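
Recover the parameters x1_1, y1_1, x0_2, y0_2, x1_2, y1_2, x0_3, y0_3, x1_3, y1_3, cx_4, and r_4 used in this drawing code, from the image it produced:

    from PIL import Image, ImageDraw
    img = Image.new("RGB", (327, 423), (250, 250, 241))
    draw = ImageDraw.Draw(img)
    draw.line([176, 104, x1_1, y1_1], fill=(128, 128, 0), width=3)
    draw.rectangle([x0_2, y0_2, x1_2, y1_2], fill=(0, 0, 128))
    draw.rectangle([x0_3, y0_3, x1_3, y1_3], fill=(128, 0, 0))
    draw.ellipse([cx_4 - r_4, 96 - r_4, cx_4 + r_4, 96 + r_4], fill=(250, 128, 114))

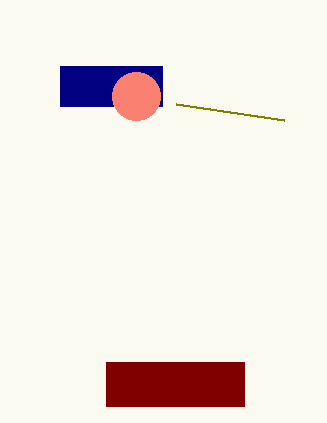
x1_1 = 284
y1_1 = 120
x0_2 = 60
y0_2 = 66
x1_2 = 162
y1_2 = 106
x0_3 = 106
y0_3 = 362
x1_3 = 244
y1_3 = 406
cx_4 = 136
r_4 = 24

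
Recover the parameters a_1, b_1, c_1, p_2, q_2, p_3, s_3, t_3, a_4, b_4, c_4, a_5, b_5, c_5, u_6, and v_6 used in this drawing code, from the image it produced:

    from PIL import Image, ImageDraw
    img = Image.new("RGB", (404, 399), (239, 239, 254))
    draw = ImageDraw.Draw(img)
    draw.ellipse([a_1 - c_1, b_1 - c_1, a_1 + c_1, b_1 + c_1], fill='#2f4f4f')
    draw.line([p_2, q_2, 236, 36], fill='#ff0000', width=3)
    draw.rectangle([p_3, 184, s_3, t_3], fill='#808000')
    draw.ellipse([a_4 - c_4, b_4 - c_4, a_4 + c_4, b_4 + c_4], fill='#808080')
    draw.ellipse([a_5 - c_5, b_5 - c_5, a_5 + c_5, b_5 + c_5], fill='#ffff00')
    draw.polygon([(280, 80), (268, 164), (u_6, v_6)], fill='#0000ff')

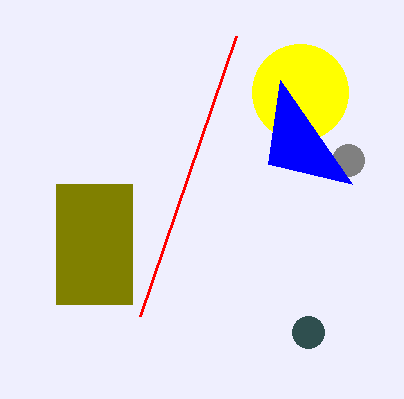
a_1 = 308
b_1 = 332
c_1 = 16
p_2 = 140
q_2 = 316
p_3 = 56
s_3 = 132
t_3 = 304
a_4 = 348
b_4 = 160
c_4 = 16
a_5 = 300
b_5 = 92
c_5 = 48
u_6 = 352
v_6 = 184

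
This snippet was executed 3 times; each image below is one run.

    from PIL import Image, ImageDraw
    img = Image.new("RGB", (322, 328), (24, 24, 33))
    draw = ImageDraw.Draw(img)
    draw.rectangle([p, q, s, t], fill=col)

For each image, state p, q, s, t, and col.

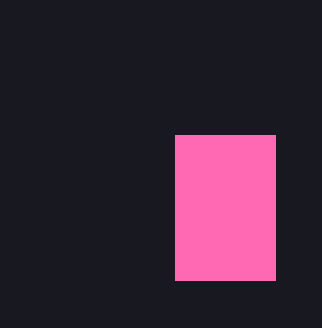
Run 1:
p = 175
q = 135
s = 275
t = 280
col = 'hotpink'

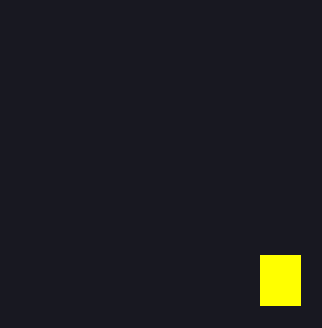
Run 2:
p = 260
q = 255
s = 300
t = 305
col = 'yellow'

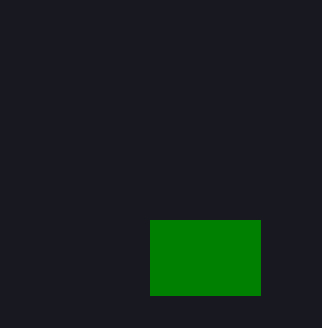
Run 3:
p = 150
q = 220
s = 260
t = 295
col = 'green'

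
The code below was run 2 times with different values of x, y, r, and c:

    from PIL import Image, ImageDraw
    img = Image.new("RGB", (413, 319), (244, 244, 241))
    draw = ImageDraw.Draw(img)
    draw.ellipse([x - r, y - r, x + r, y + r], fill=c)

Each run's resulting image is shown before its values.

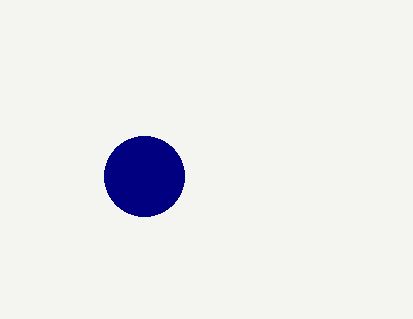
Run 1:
x = 144; y = 176; r = 40; c = 'navy'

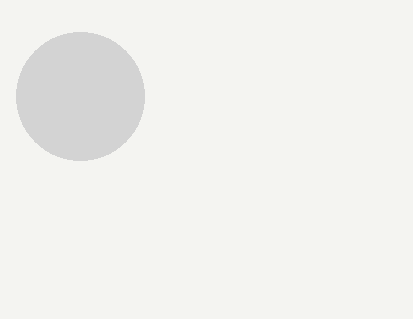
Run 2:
x = 80; y = 96; r = 64; c = 'lightgray'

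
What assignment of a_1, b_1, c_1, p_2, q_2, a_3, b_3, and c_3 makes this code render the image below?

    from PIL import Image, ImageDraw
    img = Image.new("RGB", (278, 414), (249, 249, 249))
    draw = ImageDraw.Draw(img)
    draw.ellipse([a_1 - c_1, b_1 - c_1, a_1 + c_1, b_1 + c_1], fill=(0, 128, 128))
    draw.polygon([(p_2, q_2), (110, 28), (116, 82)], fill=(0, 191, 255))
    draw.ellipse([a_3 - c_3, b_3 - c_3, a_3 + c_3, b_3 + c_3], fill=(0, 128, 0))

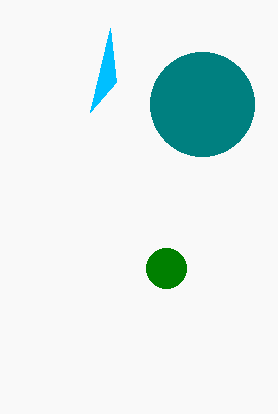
a_1 = 202, b_1 = 104, c_1 = 52, p_2 = 90, q_2 = 112, a_3 = 166, b_3 = 268, c_3 = 20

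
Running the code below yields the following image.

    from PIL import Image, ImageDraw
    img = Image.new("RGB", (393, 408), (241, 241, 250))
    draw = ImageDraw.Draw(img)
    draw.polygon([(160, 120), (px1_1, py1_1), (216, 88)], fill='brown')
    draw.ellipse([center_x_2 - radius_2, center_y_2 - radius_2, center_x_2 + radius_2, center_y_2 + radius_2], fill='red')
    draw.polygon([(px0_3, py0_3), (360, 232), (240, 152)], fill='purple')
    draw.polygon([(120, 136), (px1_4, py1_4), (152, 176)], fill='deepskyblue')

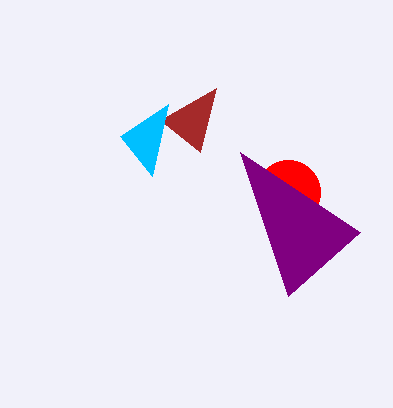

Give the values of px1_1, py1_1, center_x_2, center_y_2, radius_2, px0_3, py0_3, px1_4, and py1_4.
px1_1 = 200; py1_1 = 152; center_x_2 = 288; center_y_2 = 192; radius_2 = 32; px0_3 = 288; py0_3 = 296; px1_4 = 168; py1_4 = 104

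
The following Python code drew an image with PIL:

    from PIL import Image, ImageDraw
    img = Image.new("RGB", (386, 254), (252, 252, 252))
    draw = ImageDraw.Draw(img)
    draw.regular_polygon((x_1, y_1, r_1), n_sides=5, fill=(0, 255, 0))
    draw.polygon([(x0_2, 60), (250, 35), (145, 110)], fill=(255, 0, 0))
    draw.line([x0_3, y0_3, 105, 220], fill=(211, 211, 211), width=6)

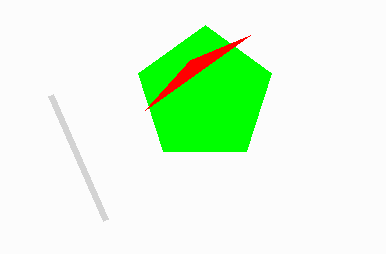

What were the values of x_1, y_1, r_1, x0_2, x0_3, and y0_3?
x_1 = 205
y_1 = 95
r_1 = 70
x0_2 = 190
x0_3 = 50
y0_3 = 95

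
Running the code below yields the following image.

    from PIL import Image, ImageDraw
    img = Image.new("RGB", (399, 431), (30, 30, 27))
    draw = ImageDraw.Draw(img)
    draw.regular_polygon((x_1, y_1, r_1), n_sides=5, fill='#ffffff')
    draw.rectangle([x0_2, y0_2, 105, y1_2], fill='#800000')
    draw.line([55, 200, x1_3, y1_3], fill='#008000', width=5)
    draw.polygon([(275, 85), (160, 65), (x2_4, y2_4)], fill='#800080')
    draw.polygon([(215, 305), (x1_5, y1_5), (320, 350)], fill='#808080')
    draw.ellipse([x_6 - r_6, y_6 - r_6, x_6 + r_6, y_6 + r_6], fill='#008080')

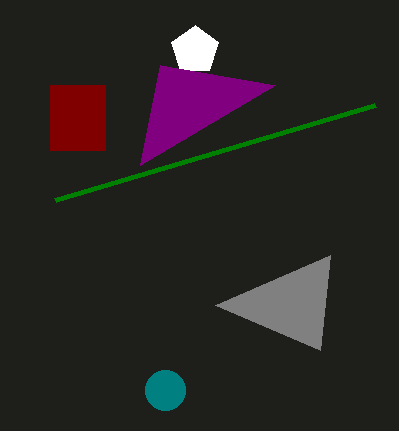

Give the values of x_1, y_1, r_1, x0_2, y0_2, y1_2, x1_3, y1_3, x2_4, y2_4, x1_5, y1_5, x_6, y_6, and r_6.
x_1 = 195; y_1 = 50; r_1 = 25; x0_2 = 50; y0_2 = 85; y1_2 = 150; x1_3 = 375; y1_3 = 105; x2_4 = 140; y2_4 = 165; x1_5 = 330; y1_5 = 255; x_6 = 165; y_6 = 390; r_6 = 20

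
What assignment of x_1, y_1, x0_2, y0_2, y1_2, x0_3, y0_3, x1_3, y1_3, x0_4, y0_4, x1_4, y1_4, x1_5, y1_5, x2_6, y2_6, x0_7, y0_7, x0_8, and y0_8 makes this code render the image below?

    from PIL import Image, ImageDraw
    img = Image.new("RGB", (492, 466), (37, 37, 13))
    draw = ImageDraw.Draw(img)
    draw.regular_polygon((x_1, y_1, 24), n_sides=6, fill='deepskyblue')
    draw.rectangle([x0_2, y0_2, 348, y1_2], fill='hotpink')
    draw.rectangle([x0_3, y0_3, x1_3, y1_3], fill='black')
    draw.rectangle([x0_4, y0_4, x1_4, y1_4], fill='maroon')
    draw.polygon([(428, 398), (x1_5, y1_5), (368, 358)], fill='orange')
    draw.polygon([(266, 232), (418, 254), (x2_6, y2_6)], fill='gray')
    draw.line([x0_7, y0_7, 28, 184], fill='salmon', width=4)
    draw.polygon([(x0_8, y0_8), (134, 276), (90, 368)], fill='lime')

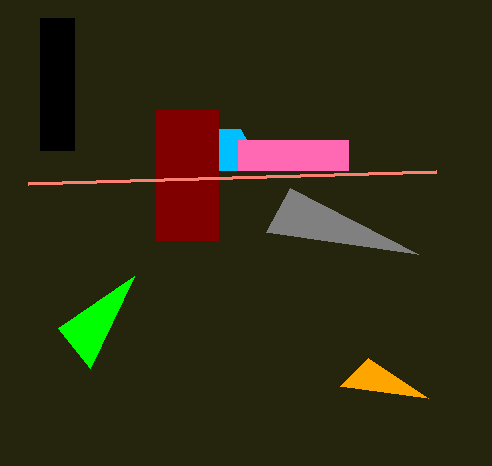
x_1 = 228, y_1 = 150, x0_2 = 238, y0_2 = 140, y1_2 = 170, x0_3 = 40, y0_3 = 18, x1_3 = 74, y1_3 = 150, x0_4 = 156, y0_4 = 110, x1_4 = 218, y1_4 = 240, x1_5 = 340, y1_5 = 386, x2_6 = 290, y2_6 = 188, x0_7 = 436, y0_7 = 172, x0_8 = 58, y0_8 = 328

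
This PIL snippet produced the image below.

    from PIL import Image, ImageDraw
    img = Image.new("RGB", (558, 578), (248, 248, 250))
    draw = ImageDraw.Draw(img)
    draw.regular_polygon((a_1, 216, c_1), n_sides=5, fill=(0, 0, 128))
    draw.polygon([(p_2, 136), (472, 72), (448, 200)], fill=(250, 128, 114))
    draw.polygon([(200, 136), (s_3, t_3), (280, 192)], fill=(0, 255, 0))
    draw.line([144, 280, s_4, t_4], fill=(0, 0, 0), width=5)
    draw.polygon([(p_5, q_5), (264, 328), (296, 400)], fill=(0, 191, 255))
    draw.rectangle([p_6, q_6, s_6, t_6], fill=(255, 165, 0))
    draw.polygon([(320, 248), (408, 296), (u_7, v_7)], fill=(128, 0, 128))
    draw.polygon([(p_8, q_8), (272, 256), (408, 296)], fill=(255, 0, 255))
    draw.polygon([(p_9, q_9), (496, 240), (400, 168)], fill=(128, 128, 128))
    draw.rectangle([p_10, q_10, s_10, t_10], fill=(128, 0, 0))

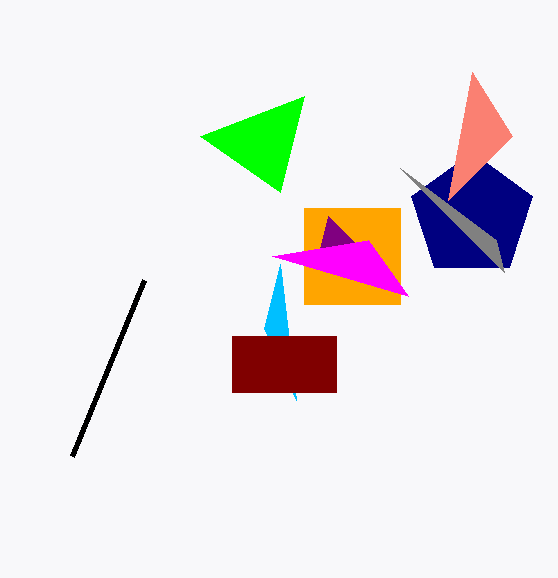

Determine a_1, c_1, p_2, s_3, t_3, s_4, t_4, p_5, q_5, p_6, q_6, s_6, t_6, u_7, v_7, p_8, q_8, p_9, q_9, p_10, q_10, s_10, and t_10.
a_1 = 472; c_1 = 64; p_2 = 512; s_3 = 304; t_3 = 96; s_4 = 72; t_4 = 456; p_5 = 280; q_5 = 264; p_6 = 304; q_6 = 208; s_6 = 400; t_6 = 304; u_7 = 328; v_7 = 216; p_8 = 368; q_8 = 240; p_9 = 504; q_9 = 272; p_10 = 232; q_10 = 336; s_10 = 336; t_10 = 392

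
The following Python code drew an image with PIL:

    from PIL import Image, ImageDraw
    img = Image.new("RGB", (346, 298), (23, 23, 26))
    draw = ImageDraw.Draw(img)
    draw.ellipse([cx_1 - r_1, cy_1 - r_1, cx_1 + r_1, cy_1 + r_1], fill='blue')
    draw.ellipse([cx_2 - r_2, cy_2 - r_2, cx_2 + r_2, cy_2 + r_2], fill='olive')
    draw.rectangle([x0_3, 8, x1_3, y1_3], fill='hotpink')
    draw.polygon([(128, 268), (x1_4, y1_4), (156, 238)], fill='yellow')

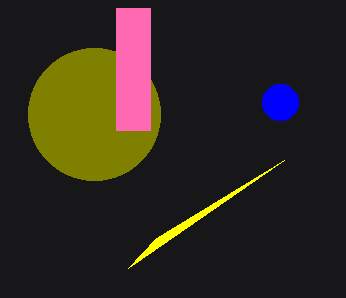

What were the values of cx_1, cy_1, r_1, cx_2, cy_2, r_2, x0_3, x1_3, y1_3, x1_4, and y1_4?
cx_1 = 280; cy_1 = 102; r_1 = 18; cx_2 = 94; cy_2 = 114; r_2 = 66; x0_3 = 116; x1_3 = 150; y1_3 = 130; x1_4 = 284; y1_4 = 160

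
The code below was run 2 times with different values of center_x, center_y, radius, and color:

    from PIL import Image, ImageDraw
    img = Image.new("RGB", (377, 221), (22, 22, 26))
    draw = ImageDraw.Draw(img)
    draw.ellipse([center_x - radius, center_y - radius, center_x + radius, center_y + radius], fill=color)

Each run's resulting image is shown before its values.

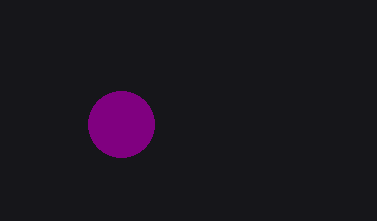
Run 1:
center_x = 121
center_y = 124
radius = 33
color = 'purple'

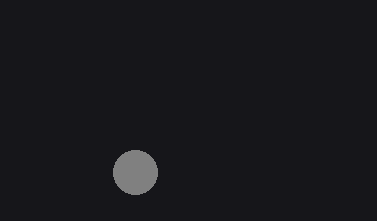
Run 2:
center_x = 135
center_y = 172
radius = 22
color = 'gray'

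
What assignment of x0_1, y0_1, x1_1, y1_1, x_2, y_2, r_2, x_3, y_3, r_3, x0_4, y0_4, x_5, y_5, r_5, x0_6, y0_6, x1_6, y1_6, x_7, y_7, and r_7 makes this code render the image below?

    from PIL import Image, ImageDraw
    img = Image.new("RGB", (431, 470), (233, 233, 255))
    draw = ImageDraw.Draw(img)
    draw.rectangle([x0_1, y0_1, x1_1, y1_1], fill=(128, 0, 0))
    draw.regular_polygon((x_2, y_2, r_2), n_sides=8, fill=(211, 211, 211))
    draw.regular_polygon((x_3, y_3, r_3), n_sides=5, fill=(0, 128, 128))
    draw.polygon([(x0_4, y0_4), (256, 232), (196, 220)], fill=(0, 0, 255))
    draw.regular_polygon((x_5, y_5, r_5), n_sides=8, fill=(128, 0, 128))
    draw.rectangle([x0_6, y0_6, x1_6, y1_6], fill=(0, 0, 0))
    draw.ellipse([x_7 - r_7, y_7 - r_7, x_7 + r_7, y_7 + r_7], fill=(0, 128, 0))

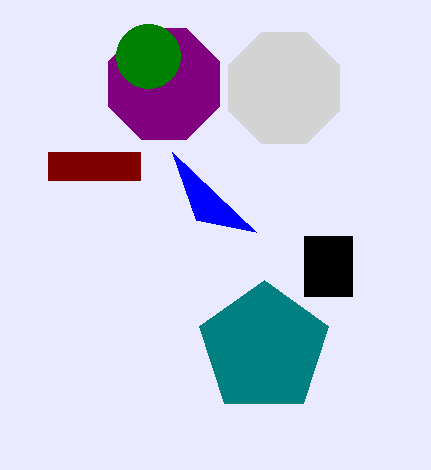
x0_1 = 48; y0_1 = 152; x1_1 = 140; y1_1 = 180; x_2 = 284; y_2 = 88; r_2 = 60; x_3 = 264; y_3 = 348; r_3 = 68; x0_4 = 172; y0_4 = 152; x_5 = 164; y_5 = 84; r_5 = 60; x0_6 = 304; y0_6 = 236; x1_6 = 352; y1_6 = 296; x_7 = 148; y_7 = 56; r_7 = 32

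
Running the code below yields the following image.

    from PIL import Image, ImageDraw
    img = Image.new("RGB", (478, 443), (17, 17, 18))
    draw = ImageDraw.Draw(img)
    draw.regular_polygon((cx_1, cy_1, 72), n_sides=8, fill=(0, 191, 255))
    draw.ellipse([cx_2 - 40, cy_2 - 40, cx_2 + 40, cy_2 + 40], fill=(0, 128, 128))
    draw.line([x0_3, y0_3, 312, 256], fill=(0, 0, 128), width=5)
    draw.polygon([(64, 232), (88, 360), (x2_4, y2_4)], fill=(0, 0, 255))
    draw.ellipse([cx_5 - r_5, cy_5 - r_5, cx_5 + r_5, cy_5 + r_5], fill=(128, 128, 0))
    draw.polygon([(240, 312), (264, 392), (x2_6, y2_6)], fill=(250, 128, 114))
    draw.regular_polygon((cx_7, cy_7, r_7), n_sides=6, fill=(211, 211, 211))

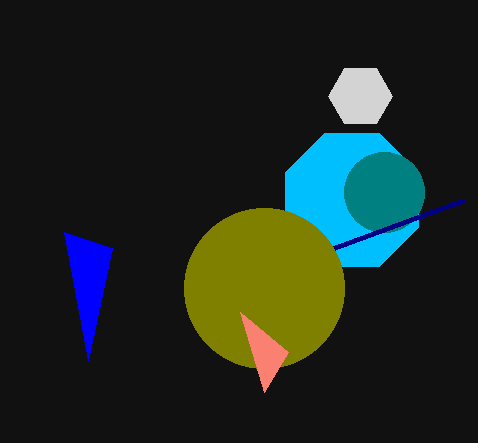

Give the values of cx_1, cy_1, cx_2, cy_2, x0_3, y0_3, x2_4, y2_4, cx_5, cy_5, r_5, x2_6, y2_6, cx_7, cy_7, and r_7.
cx_1 = 352, cy_1 = 200, cx_2 = 384, cy_2 = 192, x0_3 = 464, y0_3 = 200, x2_4 = 112, y2_4 = 248, cx_5 = 264, cy_5 = 288, r_5 = 80, x2_6 = 288, y2_6 = 352, cx_7 = 360, cy_7 = 96, r_7 = 32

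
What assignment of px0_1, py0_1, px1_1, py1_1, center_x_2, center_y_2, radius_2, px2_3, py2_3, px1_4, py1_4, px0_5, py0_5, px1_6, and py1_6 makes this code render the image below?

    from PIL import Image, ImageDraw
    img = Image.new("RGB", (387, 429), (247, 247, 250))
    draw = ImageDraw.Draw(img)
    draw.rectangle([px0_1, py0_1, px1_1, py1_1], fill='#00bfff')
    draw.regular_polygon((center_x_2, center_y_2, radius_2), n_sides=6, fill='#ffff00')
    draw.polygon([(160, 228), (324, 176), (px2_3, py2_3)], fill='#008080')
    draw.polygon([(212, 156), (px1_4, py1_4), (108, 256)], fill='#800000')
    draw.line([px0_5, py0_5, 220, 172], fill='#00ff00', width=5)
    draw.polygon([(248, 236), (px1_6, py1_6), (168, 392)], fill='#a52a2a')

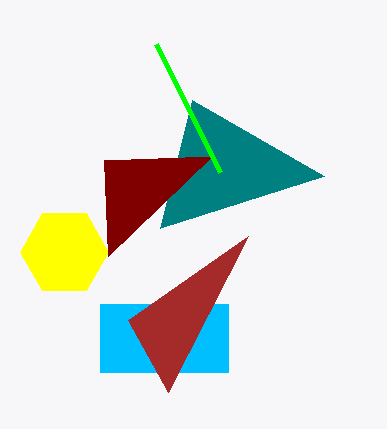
px0_1 = 100, py0_1 = 304, px1_1 = 228, py1_1 = 372, center_x_2 = 64, center_y_2 = 252, radius_2 = 44, px2_3 = 192, py2_3 = 100, px1_4 = 104, py1_4 = 160, px0_5 = 156, py0_5 = 44, px1_6 = 128, py1_6 = 320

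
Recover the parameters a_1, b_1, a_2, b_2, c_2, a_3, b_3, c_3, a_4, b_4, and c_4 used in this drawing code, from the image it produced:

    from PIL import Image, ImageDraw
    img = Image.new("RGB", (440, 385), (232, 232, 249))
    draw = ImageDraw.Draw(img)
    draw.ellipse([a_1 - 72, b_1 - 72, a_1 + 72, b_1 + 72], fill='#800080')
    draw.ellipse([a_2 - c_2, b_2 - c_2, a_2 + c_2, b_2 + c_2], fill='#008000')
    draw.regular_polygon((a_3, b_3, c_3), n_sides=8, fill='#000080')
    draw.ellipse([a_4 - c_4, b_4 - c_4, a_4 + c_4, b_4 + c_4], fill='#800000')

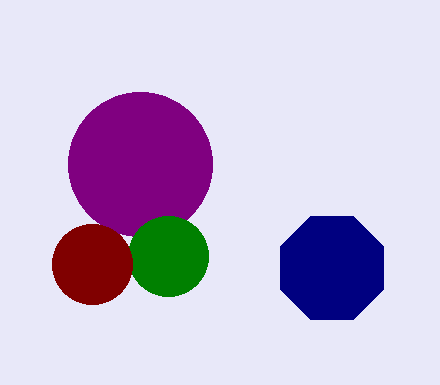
a_1 = 140; b_1 = 164; a_2 = 168; b_2 = 256; c_2 = 40; a_3 = 332; b_3 = 268; c_3 = 56; a_4 = 92; b_4 = 264; c_4 = 40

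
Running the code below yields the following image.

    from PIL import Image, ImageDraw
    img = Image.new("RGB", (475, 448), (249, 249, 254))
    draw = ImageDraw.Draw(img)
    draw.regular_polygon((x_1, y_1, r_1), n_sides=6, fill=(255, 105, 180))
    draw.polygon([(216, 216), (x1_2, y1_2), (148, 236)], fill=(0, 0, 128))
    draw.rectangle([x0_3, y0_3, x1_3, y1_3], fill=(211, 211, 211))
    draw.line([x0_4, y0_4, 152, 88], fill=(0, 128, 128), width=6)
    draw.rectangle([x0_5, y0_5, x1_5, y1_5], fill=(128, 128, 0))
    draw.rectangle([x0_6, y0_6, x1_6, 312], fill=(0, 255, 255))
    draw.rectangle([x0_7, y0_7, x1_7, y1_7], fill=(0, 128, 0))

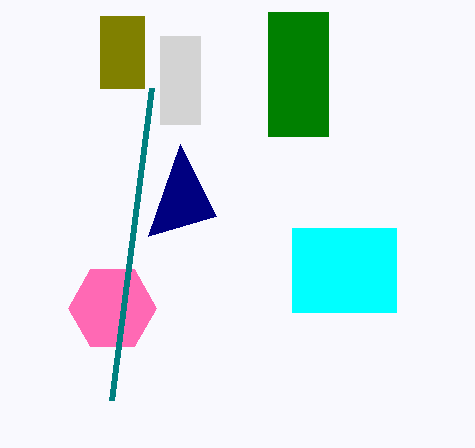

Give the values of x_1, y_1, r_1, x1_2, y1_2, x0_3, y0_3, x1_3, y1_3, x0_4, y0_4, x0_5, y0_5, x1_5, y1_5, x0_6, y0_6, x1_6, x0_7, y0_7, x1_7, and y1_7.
x_1 = 112; y_1 = 308; r_1 = 44; x1_2 = 180; y1_2 = 144; x0_3 = 160; y0_3 = 36; x1_3 = 200; y1_3 = 124; x0_4 = 112; y0_4 = 400; x0_5 = 100; y0_5 = 16; x1_5 = 144; y1_5 = 88; x0_6 = 292; y0_6 = 228; x1_6 = 396; x0_7 = 268; y0_7 = 12; x1_7 = 328; y1_7 = 136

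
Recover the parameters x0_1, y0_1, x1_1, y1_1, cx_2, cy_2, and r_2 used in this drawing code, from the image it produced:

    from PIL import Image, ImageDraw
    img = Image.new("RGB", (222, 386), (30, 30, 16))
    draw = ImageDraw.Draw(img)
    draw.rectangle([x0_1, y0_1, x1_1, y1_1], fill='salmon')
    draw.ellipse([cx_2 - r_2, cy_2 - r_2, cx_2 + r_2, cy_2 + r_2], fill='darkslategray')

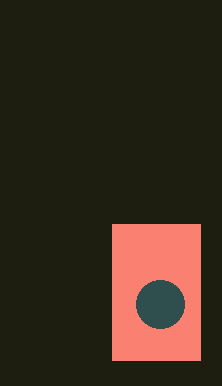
x0_1 = 112, y0_1 = 224, x1_1 = 200, y1_1 = 360, cx_2 = 160, cy_2 = 304, r_2 = 24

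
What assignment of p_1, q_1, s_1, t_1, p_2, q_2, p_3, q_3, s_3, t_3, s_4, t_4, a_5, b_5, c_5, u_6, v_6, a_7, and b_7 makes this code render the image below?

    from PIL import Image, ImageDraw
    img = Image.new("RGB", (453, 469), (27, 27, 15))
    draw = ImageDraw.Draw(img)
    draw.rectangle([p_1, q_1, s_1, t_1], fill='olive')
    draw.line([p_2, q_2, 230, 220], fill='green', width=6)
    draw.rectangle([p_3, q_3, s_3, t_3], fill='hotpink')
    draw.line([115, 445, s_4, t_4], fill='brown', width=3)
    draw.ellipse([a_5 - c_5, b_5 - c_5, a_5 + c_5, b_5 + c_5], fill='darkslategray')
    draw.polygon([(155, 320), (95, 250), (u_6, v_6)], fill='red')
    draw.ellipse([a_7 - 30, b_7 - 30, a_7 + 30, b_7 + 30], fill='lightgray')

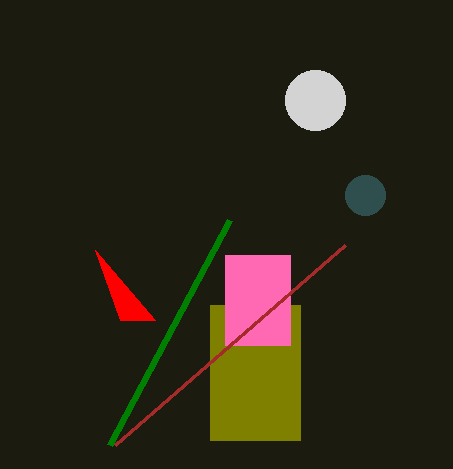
p_1 = 210
q_1 = 305
s_1 = 300
t_1 = 440
p_2 = 110
q_2 = 445
p_3 = 225
q_3 = 255
s_3 = 290
t_3 = 345
s_4 = 345
t_4 = 245
a_5 = 365
b_5 = 195
c_5 = 20
u_6 = 120
v_6 = 320
a_7 = 315
b_7 = 100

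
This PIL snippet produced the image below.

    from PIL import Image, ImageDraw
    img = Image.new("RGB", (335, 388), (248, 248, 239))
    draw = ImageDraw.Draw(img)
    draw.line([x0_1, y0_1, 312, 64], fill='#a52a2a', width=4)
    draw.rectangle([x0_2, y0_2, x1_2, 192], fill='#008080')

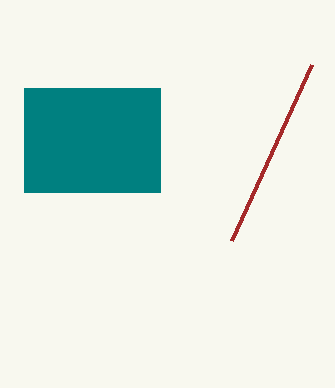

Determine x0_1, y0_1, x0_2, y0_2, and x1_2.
x0_1 = 232, y0_1 = 240, x0_2 = 24, y0_2 = 88, x1_2 = 160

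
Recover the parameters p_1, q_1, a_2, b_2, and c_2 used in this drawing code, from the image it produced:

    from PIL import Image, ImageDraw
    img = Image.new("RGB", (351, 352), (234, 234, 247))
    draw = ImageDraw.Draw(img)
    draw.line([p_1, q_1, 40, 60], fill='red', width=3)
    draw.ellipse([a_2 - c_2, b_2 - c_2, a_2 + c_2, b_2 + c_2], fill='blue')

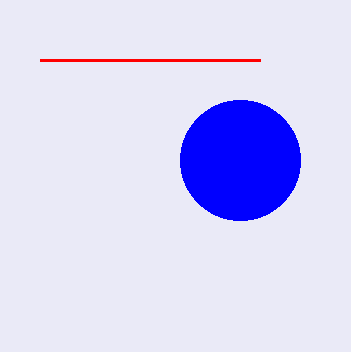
p_1 = 260, q_1 = 60, a_2 = 240, b_2 = 160, c_2 = 60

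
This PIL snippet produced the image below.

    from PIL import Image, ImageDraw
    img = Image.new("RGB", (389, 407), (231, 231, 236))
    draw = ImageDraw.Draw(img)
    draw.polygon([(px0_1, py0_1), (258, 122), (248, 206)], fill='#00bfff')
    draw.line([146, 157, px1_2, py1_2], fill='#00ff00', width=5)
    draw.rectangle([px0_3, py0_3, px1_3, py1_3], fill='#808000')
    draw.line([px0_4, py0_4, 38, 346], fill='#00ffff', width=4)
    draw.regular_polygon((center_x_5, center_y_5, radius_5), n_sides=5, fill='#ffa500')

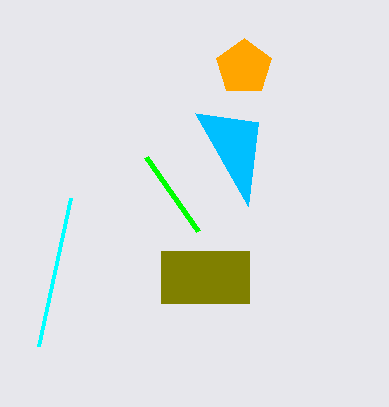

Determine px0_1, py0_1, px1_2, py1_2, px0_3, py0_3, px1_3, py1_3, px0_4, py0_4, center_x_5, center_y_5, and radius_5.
px0_1 = 195, py0_1 = 113, px1_2 = 198, py1_2 = 231, px0_3 = 161, py0_3 = 251, px1_3 = 249, py1_3 = 303, px0_4 = 70, py0_4 = 198, center_x_5 = 244, center_y_5 = 67, radius_5 = 29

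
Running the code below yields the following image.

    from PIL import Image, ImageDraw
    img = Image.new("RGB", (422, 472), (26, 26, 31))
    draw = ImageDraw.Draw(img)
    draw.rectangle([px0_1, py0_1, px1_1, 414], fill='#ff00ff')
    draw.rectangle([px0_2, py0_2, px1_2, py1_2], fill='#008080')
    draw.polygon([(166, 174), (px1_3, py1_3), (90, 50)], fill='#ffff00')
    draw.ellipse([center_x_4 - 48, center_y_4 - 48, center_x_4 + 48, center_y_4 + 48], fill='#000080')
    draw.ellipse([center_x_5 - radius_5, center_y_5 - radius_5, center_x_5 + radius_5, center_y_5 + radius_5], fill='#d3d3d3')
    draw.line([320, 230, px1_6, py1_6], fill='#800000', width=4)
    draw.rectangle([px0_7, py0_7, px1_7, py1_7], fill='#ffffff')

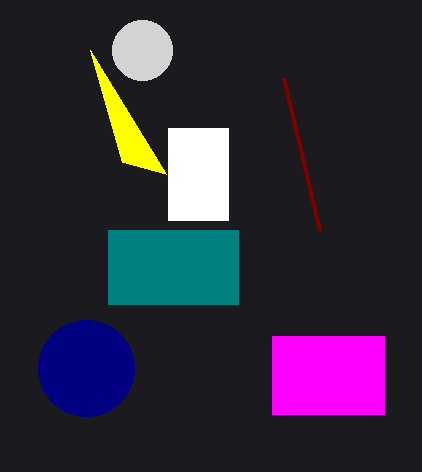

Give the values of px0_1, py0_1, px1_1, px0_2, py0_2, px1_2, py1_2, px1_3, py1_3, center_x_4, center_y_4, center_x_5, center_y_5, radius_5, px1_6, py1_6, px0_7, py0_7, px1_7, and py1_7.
px0_1 = 272, py0_1 = 336, px1_1 = 384, px0_2 = 108, py0_2 = 230, px1_2 = 238, py1_2 = 304, px1_3 = 122, py1_3 = 162, center_x_4 = 86, center_y_4 = 368, center_x_5 = 142, center_y_5 = 50, radius_5 = 30, px1_6 = 284, py1_6 = 78, px0_7 = 168, py0_7 = 128, px1_7 = 228, py1_7 = 220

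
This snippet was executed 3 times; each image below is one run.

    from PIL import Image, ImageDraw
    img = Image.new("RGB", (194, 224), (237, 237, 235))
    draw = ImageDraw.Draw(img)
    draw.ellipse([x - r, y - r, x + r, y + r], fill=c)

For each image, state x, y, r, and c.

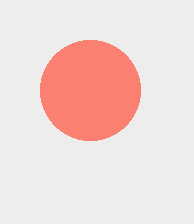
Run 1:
x = 90
y = 90
r = 50
c = 'salmon'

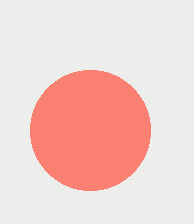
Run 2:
x = 90, y = 130, r = 60, c = 'salmon'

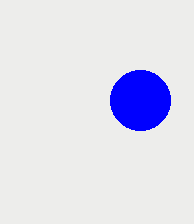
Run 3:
x = 140, y = 100, r = 30, c = 'blue'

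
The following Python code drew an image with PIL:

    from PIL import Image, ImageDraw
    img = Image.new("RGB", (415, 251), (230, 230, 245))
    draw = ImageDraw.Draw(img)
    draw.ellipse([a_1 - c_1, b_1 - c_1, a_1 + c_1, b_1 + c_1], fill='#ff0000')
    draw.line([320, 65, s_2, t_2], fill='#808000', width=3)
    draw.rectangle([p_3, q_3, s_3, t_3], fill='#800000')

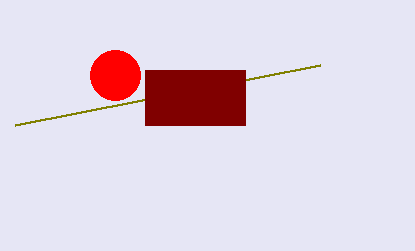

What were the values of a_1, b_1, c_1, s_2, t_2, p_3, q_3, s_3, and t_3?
a_1 = 115, b_1 = 75, c_1 = 25, s_2 = 15, t_2 = 125, p_3 = 145, q_3 = 70, s_3 = 245, t_3 = 125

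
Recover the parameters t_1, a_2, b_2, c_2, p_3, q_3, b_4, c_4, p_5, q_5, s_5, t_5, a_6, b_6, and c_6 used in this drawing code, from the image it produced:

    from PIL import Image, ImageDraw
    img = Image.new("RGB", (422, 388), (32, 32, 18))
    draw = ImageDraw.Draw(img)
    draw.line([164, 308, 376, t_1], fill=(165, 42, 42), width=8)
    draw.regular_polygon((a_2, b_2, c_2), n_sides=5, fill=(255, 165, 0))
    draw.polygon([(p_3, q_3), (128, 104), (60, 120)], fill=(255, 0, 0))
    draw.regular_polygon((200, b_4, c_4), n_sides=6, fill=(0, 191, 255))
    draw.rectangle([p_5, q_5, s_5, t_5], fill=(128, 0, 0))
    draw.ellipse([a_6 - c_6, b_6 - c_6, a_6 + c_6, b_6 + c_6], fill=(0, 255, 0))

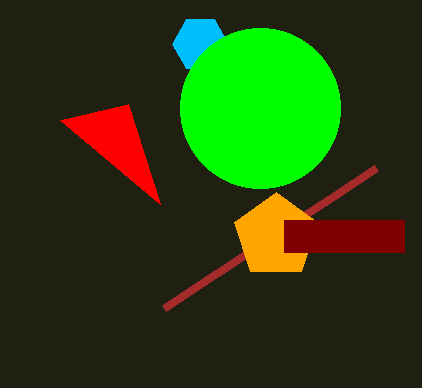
t_1 = 168, a_2 = 276, b_2 = 236, c_2 = 44, p_3 = 160, q_3 = 204, b_4 = 44, c_4 = 28, p_5 = 284, q_5 = 220, s_5 = 404, t_5 = 252, a_6 = 260, b_6 = 108, c_6 = 80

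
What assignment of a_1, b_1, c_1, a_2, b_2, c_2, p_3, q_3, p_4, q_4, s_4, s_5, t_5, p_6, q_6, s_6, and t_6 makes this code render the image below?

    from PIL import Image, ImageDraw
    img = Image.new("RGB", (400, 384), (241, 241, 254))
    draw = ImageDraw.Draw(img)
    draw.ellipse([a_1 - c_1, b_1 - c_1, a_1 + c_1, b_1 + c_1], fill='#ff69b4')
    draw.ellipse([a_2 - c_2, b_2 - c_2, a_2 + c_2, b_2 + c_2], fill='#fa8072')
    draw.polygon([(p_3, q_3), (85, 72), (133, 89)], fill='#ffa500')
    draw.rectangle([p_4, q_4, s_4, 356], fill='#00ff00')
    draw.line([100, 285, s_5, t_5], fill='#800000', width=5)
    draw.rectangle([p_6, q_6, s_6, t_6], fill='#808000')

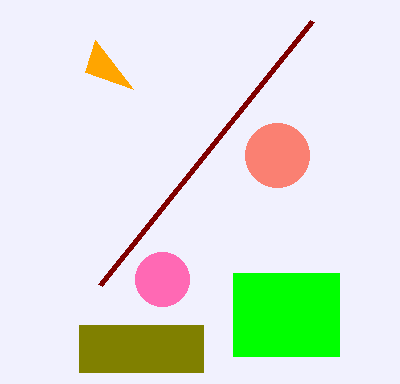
a_1 = 162; b_1 = 279; c_1 = 27; a_2 = 277; b_2 = 155; c_2 = 32; p_3 = 95; q_3 = 40; p_4 = 233; q_4 = 273; s_4 = 339; s_5 = 312; t_5 = 21; p_6 = 79; q_6 = 325; s_6 = 203; t_6 = 372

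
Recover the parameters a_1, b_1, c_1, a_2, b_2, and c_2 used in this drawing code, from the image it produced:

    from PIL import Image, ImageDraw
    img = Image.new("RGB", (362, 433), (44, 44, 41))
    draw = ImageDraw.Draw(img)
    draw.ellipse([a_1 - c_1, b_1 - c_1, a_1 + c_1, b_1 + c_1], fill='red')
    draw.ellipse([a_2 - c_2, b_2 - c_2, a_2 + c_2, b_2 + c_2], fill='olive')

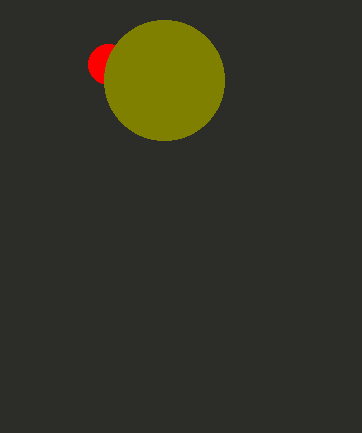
a_1 = 108; b_1 = 64; c_1 = 20; a_2 = 164; b_2 = 80; c_2 = 60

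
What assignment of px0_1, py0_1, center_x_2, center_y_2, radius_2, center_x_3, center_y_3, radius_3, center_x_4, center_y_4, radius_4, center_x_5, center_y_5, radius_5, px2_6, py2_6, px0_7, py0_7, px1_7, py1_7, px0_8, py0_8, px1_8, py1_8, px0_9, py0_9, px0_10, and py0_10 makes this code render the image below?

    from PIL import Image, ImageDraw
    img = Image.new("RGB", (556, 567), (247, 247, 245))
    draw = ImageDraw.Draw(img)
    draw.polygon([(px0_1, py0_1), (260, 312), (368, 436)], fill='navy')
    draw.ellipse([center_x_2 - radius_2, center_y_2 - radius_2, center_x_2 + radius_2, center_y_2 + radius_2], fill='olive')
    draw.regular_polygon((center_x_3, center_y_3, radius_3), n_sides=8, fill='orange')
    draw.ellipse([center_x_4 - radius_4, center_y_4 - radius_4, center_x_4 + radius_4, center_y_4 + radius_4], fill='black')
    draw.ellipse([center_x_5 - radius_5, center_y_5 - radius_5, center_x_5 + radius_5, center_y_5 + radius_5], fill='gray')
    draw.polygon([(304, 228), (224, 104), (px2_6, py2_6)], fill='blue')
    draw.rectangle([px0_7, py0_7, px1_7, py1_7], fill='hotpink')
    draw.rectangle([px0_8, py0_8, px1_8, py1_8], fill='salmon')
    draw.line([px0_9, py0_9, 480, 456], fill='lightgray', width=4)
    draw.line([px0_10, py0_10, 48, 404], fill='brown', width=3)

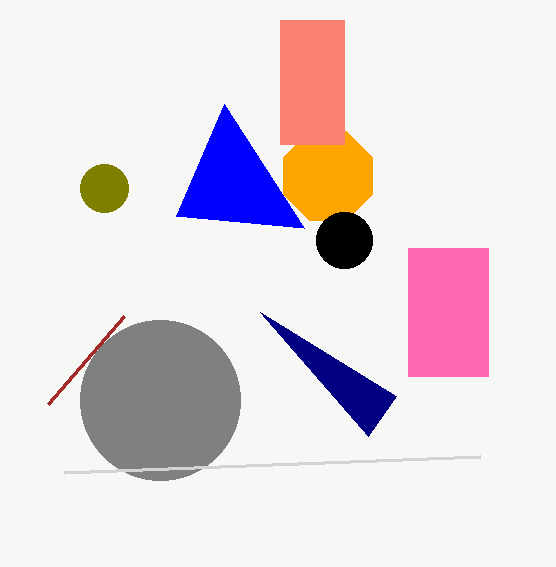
px0_1 = 396
py0_1 = 396
center_x_2 = 104
center_y_2 = 188
radius_2 = 24
center_x_3 = 328
center_y_3 = 176
radius_3 = 48
center_x_4 = 344
center_y_4 = 240
radius_4 = 28
center_x_5 = 160
center_y_5 = 400
radius_5 = 80
px2_6 = 176
py2_6 = 216
px0_7 = 408
py0_7 = 248
px1_7 = 488
py1_7 = 376
px0_8 = 280
py0_8 = 20
px1_8 = 344
py1_8 = 144
px0_9 = 64
py0_9 = 472
px0_10 = 124
py0_10 = 316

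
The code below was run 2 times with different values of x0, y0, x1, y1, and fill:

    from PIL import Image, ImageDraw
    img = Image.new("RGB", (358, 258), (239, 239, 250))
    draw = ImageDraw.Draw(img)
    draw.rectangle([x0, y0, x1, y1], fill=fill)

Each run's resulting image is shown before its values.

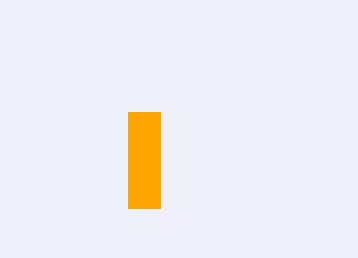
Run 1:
x0 = 128
y0 = 112
x1 = 160
y1 = 208
fill = 'orange'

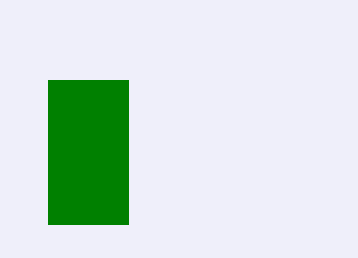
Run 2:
x0 = 48, y0 = 80, x1 = 128, y1 = 224, fill = 'green'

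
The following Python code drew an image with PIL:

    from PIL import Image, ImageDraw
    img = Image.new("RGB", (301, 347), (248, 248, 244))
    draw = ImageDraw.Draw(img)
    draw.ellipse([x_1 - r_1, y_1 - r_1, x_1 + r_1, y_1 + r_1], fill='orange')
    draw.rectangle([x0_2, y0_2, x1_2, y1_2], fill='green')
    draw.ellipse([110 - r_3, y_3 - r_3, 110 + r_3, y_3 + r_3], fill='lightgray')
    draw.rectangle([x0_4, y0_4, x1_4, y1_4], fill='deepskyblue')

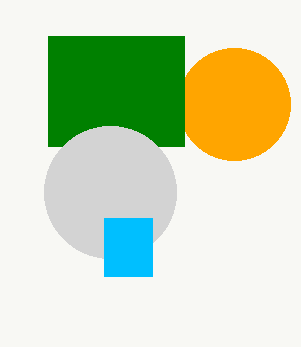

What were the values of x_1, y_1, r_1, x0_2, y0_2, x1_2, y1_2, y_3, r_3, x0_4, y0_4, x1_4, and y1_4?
x_1 = 234; y_1 = 104; r_1 = 56; x0_2 = 48; y0_2 = 36; x1_2 = 184; y1_2 = 146; y_3 = 192; r_3 = 66; x0_4 = 104; y0_4 = 218; x1_4 = 152; y1_4 = 276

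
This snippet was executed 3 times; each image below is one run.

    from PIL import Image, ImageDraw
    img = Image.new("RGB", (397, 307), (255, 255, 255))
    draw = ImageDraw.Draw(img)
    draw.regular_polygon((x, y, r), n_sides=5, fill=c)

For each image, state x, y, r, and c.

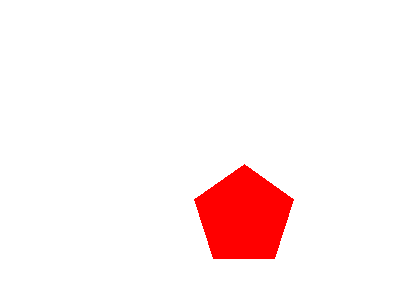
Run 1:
x = 244
y = 216
r = 52
c = 'red'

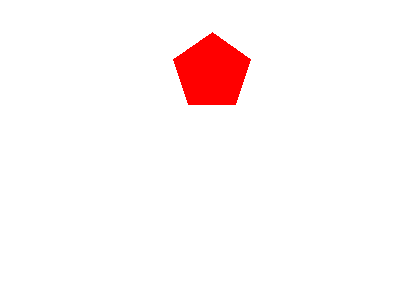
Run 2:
x = 212; y = 72; r = 40; c = 'red'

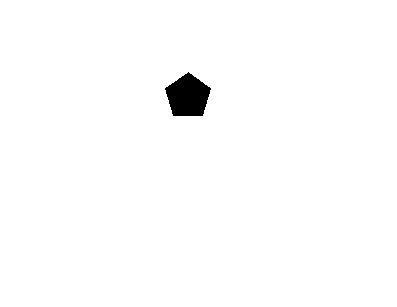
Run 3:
x = 188
y = 96
r = 24
c = 'black'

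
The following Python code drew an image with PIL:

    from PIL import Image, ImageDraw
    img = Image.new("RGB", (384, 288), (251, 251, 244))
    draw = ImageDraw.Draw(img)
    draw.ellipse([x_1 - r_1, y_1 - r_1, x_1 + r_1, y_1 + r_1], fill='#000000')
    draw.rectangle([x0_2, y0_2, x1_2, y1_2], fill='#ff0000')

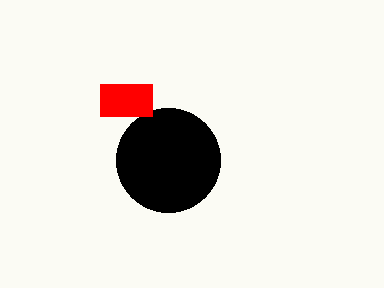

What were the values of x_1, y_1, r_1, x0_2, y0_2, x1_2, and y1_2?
x_1 = 168, y_1 = 160, r_1 = 52, x0_2 = 100, y0_2 = 84, x1_2 = 152, y1_2 = 116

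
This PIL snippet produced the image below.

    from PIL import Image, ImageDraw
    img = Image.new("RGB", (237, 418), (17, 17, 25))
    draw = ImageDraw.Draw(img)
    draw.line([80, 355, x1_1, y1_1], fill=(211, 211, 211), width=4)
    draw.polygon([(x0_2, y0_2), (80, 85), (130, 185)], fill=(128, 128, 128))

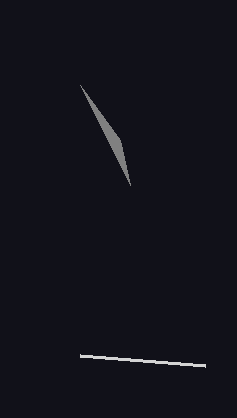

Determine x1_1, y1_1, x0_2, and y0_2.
x1_1 = 205
y1_1 = 365
x0_2 = 120
y0_2 = 140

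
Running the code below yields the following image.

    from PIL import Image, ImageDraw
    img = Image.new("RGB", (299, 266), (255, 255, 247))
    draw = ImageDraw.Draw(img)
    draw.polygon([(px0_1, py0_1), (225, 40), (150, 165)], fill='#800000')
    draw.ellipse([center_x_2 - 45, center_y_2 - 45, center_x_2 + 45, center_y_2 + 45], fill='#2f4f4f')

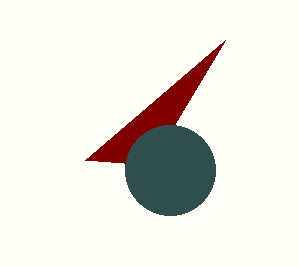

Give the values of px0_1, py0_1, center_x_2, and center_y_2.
px0_1 = 85; py0_1 = 160; center_x_2 = 170; center_y_2 = 170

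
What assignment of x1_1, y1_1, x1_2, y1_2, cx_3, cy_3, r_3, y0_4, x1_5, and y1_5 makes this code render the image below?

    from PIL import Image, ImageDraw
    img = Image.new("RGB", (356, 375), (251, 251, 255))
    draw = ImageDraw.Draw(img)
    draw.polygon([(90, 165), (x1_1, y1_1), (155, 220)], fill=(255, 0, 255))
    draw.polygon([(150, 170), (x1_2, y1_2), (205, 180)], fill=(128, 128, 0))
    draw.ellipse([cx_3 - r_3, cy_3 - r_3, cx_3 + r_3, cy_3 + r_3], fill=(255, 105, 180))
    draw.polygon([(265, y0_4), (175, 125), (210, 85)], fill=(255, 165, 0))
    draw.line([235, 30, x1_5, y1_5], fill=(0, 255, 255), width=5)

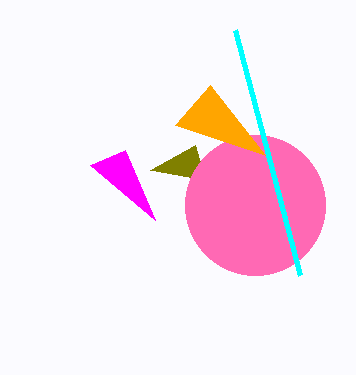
x1_1 = 125, y1_1 = 150, x1_2 = 195, y1_2 = 145, cx_3 = 255, cy_3 = 205, r_3 = 70, y0_4 = 155, x1_5 = 300, y1_5 = 275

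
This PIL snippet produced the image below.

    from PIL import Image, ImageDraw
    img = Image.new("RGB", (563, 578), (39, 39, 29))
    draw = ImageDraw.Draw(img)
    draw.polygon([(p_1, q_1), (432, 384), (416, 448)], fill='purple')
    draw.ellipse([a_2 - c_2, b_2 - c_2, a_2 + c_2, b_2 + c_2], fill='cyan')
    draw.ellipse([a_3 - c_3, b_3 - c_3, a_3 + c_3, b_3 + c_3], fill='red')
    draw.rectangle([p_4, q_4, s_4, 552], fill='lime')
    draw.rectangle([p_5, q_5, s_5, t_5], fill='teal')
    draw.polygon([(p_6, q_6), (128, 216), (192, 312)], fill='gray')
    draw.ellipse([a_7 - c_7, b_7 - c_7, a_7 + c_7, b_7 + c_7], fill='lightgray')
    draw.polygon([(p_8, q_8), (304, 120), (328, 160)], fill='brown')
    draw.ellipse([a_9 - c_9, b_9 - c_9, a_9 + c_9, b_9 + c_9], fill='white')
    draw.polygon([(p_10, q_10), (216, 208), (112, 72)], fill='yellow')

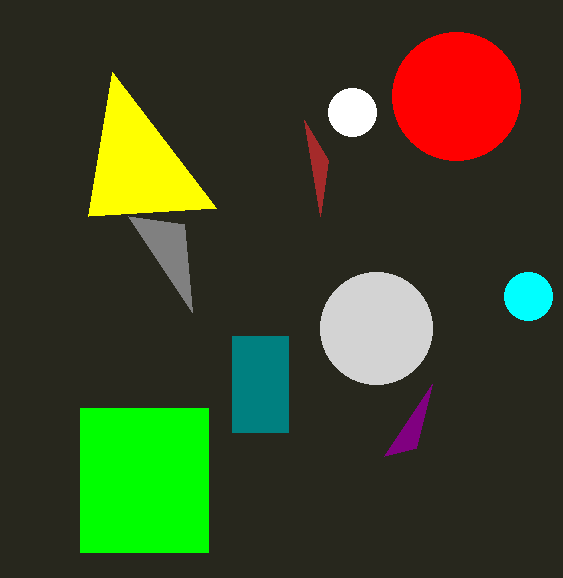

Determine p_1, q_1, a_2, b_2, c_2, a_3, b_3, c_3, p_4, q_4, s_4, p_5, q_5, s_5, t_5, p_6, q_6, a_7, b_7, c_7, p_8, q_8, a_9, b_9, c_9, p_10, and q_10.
p_1 = 384, q_1 = 456, a_2 = 528, b_2 = 296, c_2 = 24, a_3 = 456, b_3 = 96, c_3 = 64, p_4 = 80, q_4 = 408, s_4 = 208, p_5 = 232, q_5 = 336, s_5 = 288, t_5 = 432, p_6 = 184, q_6 = 224, a_7 = 376, b_7 = 328, c_7 = 56, p_8 = 320, q_8 = 216, a_9 = 352, b_9 = 112, c_9 = 24, p_10 = 88, q_10 = 216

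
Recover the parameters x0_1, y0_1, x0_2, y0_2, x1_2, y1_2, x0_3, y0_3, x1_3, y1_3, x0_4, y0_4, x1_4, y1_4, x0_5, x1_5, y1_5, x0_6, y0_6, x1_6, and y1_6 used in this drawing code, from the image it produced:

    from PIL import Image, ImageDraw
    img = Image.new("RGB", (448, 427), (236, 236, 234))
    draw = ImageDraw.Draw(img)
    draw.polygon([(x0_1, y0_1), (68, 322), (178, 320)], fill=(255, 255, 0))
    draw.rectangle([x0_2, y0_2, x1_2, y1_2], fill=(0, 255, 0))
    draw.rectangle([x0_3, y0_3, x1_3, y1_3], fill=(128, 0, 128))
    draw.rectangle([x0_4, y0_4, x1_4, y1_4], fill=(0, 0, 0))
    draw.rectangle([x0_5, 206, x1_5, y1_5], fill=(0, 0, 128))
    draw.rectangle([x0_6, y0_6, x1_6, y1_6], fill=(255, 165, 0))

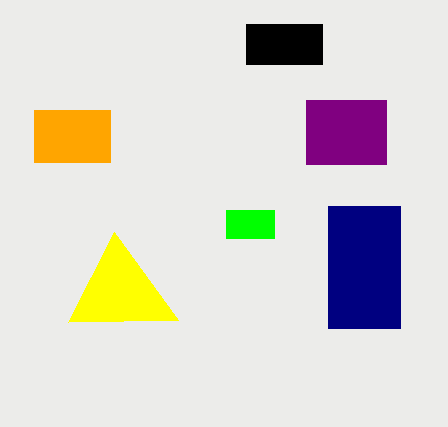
x0_1 = 114, y0_1 = 232, x0_2 = 226, y0_2 = 210, x1_2 = 274, y1_2 = 238, x0_3 = 306, y0_3 = 100, x1_3 = 386, y1_3 = 164, x0_4 = 246, y0_4 = 24, x1_4 = 322, y1_4 = 64, x0_5 = 328, x1_5 = 400, y1_5 = 328, x0_6 = 34, y0_6 = 110, x1_6 = 110, y1_6 = 162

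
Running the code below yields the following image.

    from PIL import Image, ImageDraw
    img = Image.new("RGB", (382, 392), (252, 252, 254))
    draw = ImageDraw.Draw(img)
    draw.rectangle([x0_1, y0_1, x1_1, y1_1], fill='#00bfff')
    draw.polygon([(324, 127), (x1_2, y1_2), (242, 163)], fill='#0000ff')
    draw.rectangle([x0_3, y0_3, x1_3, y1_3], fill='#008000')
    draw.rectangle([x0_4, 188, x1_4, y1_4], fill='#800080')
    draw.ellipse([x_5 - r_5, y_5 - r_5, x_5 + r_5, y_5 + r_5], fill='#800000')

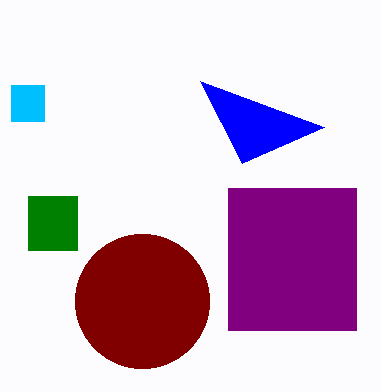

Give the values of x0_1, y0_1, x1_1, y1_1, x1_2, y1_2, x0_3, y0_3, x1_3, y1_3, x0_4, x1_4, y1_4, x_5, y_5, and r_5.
x0_1 = 11; y0_1 = 85; x1_1 = 44; y1_1 = 121; x1_2 = 200; y1_2 = 81; x0_3 = 28; y0_3 = 196; x1_3 = 77; y1_3 = 250; x0_4 = 228; x1_4 = 356; y1_4 = 330; x_5 = 142; y_5 = 301; r_5 = 67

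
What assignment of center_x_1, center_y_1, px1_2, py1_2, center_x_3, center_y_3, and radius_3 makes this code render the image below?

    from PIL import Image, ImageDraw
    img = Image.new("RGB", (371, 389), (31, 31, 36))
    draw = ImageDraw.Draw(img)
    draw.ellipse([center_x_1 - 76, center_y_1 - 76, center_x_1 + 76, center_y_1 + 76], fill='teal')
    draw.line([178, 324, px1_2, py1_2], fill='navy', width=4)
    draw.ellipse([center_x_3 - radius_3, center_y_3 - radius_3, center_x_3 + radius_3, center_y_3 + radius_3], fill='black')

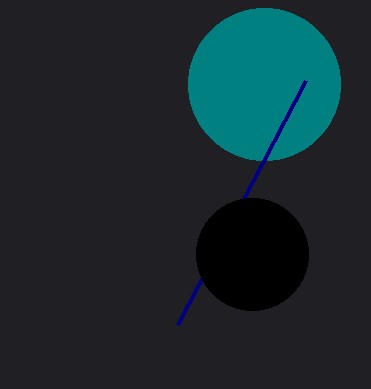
center_x_1 = 264, center_y_1 = 84, px1_2 = 306, py1_2 = 80, center_x_3 = 252, center_y_3 = 254, radius_3 = 56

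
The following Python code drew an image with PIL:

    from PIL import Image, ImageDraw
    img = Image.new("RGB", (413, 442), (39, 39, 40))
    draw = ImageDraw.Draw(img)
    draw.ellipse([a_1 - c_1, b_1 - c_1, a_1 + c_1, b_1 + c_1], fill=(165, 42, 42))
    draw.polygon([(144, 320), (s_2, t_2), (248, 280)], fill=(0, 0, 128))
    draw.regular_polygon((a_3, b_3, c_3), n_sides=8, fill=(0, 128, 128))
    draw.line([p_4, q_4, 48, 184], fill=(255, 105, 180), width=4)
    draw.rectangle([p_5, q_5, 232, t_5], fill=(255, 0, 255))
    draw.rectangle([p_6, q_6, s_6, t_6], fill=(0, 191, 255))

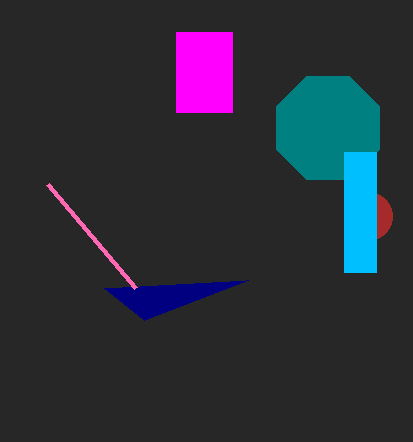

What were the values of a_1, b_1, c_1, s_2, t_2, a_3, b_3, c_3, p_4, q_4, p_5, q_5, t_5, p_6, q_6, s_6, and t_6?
a_1 = 368
b_1 = 216
c_1 = 24
s_2 = 104
t_2 = 288
a_3 = 328
b_3 = 128
c_3 = 56
p_4 = 136
q_4 = 288
p_5 = 176
q_5 = 32
t_5 = 112
p_6 = 344
q_6 = 152
s_6 = 376
t_6 = 272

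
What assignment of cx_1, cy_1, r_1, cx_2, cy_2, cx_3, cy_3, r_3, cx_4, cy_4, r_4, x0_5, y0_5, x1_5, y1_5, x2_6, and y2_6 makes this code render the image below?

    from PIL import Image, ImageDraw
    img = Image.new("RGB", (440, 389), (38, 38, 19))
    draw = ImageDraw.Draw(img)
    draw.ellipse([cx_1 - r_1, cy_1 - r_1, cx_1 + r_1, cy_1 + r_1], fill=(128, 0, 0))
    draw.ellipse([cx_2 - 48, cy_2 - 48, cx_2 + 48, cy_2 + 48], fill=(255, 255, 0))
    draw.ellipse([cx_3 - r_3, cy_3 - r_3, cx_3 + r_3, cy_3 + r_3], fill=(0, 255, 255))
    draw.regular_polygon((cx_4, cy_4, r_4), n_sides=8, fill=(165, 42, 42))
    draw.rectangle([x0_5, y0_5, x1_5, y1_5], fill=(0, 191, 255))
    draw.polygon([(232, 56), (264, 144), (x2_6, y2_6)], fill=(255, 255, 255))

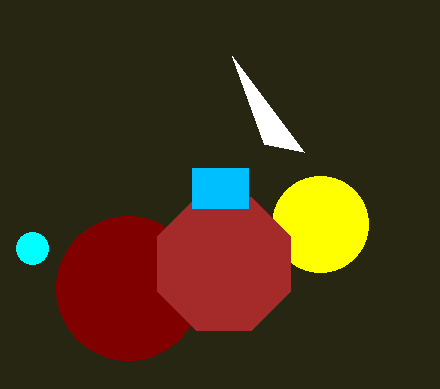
cx_1 = 128, cy_1 = 288, r_1 = 72, cx_2 = 320, cy_2 = 224, cx_3 = 32, cy_3 = 248, r_3 = 16, cx_4 = 224, cy_4 = 264, r_4 = 72, x0_5 = 192, y0_5 = 168, x1_5 = 248, y1_5 = 208, x2_6 = 304, y2_6 = 152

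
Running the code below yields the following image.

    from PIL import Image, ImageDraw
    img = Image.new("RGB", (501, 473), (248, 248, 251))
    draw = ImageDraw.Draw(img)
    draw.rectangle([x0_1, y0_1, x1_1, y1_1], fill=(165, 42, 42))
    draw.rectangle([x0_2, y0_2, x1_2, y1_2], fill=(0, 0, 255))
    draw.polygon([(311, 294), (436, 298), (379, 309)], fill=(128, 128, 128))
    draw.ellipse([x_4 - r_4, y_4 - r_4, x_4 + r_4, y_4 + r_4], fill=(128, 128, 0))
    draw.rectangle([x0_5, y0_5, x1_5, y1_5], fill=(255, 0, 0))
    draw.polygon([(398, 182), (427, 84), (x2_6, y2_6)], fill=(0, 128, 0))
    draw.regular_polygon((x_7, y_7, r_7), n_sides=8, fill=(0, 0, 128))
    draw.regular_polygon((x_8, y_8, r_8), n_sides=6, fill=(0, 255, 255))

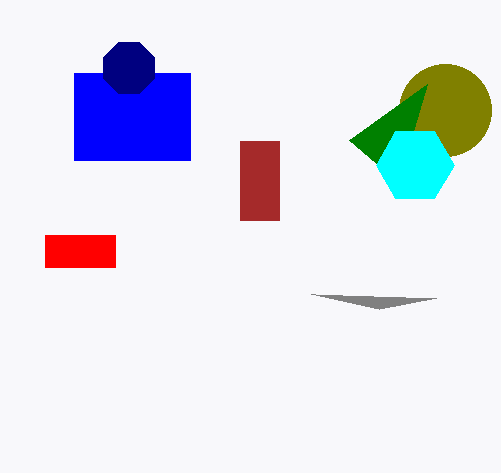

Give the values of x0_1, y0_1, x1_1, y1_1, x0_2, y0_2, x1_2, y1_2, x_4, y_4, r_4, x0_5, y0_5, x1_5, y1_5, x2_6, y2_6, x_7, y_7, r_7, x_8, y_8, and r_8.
x0_1 = 240; y0_1 = 141; x1_1 = 279; y1_1 = 220; x0_2 = 74; y0_2 = 73; x1_2 = 190; y1_2 = 160; x_4 = 445; y_4 = 110; r_4 = 46; x0_5 = 45; y0_5 = 235; x1_5 = 115; y1_5 = 267; x2_6 = 349; y2_6 = 140; x_7 = 129; y_7 = 68; r_7 = 28; x_8 = 415; y_8 = 165; r_8 = 39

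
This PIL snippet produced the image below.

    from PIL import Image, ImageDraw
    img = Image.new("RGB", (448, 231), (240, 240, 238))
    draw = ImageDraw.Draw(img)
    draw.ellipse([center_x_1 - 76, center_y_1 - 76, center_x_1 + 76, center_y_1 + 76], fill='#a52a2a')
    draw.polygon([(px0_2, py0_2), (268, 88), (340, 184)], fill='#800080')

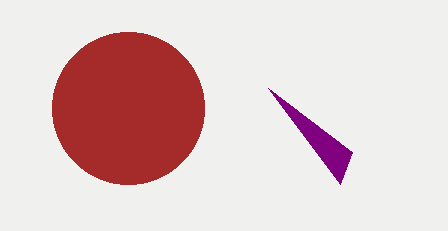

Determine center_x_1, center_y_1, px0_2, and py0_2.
center_x_1 = 128
center_y_1 = 108
px0_2 = 352
py0_2 = 152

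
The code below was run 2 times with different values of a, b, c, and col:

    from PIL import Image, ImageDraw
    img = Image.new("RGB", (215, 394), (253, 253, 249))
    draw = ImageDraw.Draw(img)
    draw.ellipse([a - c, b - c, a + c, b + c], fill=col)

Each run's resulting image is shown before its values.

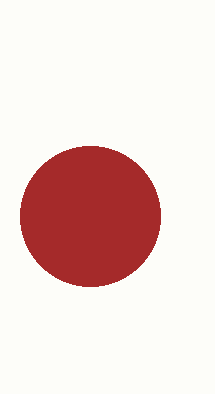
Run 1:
a = 90
b = 216
c = 70
col = 'brown'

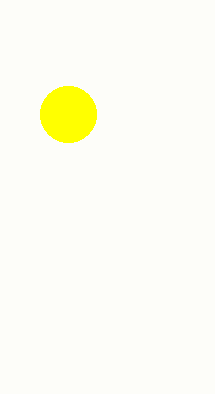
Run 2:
a = 68; b = 114; c = 28; col = 'yellow'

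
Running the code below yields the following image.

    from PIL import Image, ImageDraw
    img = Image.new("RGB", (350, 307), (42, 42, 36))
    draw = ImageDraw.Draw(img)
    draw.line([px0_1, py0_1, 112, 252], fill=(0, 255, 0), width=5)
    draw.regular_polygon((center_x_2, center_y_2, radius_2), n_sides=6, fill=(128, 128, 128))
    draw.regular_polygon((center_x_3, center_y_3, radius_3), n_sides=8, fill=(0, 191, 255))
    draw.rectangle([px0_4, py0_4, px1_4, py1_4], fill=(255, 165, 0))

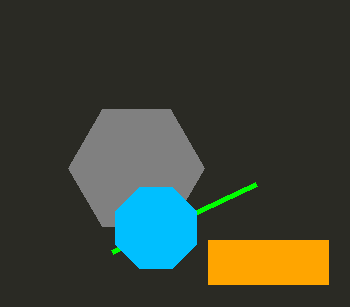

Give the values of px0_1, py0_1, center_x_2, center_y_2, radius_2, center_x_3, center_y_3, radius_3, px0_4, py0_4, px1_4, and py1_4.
px0_1 = 256, py0_1 = 184, center_x_2 = 136, center_y_2 = 168, radius_2 = 68, center_x_3 = 156, center_y_3 = 228, radius_3 = 44, px0_4 = 208, py0_4 = 240, px1_4 = 328, py1_4 = 284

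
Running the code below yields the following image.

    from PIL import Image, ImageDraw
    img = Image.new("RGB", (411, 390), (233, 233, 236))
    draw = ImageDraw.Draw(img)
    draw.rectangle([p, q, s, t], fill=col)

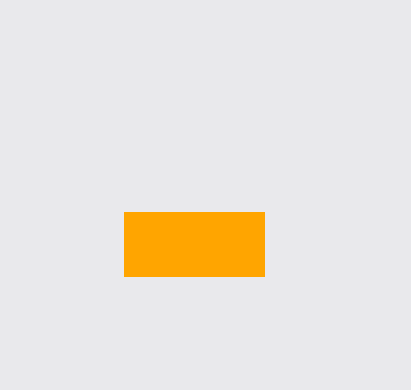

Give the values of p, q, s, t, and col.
p = 124; q = 212; s = 264; t = 276; col = 'orange'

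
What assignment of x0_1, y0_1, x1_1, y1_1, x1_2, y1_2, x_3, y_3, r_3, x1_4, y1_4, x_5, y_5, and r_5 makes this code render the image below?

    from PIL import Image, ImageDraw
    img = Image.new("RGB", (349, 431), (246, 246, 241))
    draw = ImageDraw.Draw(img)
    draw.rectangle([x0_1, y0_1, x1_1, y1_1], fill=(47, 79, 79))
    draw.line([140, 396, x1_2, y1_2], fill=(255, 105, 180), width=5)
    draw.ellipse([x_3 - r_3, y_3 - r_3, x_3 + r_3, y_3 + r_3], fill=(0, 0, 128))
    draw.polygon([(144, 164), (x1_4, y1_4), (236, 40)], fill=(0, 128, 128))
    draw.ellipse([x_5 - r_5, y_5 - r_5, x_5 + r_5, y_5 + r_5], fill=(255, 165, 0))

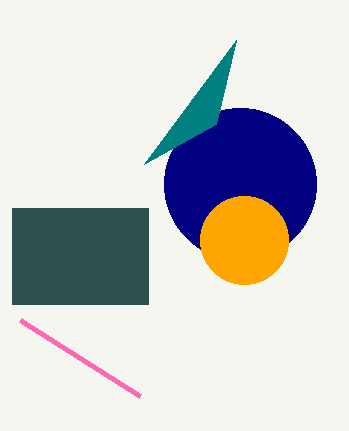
x0_1 = 12
y0_1 = 208
x1_1 = 148
y1_1 = 304
x1_2 = 20
y1_2 = 320
x_3 = 240
y_3 = 184
r_3 = 76
x1_4 = 216
y1_4 = 124
x_5 = 244
y_5 = 240
r_5 = 44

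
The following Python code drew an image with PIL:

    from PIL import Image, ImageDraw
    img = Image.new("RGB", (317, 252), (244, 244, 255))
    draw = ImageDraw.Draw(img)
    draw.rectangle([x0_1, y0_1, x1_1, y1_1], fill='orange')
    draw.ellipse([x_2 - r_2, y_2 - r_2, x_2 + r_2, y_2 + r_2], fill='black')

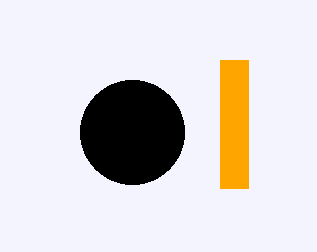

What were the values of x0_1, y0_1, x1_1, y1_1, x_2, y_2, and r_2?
x0_1 = 220, y0_1 = 60, x1_1 = 248, y1_1 = 188, x_2 = 132, y_2 = 132, r_2 = 52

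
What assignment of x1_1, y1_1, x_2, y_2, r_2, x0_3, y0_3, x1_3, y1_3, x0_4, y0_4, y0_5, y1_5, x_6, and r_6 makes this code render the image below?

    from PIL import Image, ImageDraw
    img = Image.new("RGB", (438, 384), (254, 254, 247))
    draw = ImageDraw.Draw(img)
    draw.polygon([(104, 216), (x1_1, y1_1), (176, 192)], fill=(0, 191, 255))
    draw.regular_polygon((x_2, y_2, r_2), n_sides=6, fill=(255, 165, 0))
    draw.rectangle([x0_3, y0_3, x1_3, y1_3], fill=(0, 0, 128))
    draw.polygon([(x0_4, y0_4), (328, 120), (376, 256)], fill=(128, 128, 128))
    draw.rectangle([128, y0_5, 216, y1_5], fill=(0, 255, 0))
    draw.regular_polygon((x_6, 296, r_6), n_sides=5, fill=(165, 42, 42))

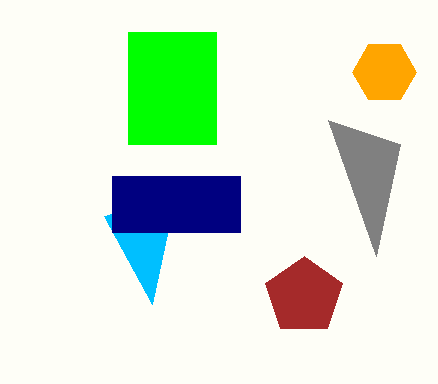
x1_1 = 152, y1_1 = 304, x_2 = 384, y_2 = 72, r_2 = 32, x0_3 = 112, y0_3 = 176, x1_3 = 240, y1_3 = 232, x0_4 = 400, y0_4 = 144, y0_5 = 32, y1_5 = 144, x_6 = 304, r_6 = 40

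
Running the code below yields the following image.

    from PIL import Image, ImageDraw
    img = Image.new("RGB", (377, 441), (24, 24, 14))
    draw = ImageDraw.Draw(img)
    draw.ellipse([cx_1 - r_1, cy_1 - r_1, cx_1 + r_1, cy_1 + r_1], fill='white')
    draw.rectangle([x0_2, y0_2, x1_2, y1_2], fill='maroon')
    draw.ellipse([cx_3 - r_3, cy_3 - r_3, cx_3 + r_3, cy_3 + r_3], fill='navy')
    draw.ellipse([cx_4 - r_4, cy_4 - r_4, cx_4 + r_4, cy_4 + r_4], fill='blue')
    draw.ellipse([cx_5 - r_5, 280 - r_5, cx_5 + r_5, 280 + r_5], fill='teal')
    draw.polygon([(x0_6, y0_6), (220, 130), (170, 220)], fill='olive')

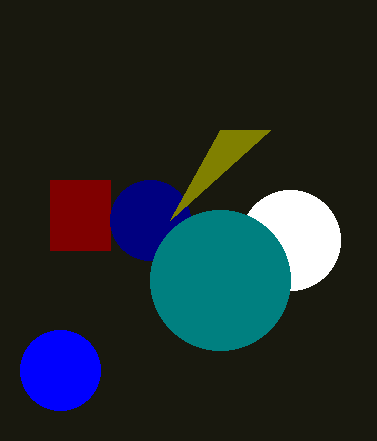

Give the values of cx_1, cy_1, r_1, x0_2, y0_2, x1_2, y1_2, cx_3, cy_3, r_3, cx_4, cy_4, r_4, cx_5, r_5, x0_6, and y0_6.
cx_1 = 290, cy_1 = 240, r_1 = 50, x0_2 = 50, y0_2 = 180, x1_2 = 110, y1_2 = 250, cx_3 = 150, cy_3 = 220, r_3 = 40, cx_4 = 60, cy_4 = 370, r_4 = 40, cx_5 = 220, r_5 = 70, x0_6 = 270, y0_6 = 130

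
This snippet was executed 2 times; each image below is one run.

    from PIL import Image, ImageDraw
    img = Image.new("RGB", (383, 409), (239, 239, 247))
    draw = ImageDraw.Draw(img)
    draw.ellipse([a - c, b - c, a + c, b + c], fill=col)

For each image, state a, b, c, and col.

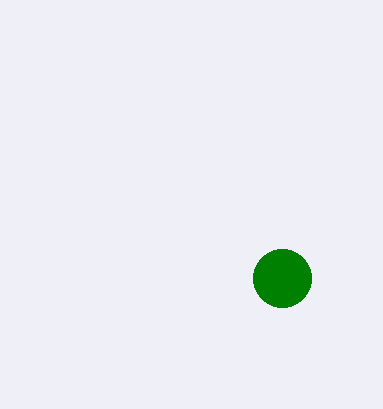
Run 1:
a = 282, b = 278, c = 29, col = 'green'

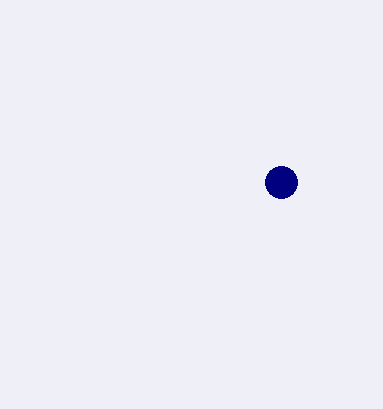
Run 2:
a = 281; b = 182; c = 16; col = 'navy'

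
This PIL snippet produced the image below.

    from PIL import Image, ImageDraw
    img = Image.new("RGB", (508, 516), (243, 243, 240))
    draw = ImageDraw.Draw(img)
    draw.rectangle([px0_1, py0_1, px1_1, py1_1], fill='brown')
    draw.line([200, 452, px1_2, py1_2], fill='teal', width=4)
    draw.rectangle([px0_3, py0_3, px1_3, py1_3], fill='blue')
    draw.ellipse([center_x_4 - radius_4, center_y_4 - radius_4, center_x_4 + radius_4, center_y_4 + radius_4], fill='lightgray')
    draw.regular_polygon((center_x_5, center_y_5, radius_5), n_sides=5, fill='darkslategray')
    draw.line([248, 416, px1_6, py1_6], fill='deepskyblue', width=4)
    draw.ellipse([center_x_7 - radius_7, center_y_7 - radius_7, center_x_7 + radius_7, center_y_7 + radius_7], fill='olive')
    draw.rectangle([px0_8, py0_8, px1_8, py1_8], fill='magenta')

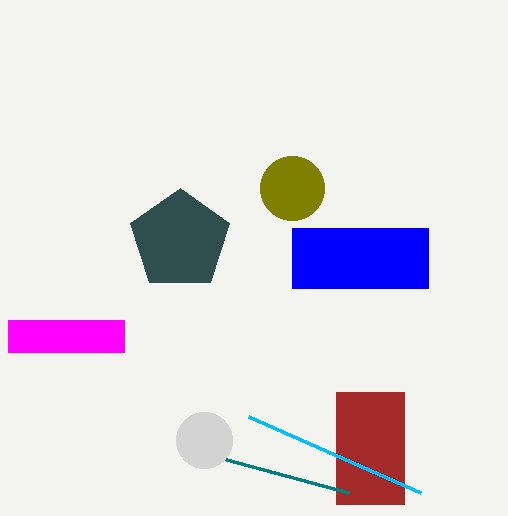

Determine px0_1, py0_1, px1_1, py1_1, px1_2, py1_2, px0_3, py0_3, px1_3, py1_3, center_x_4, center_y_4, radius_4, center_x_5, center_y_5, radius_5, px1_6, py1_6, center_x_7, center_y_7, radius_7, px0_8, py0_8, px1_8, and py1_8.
px0_1 = 336
py0_1 = 392
px1_1 = 404
py1_1 = 504
px1_2 = 348
py1_2 = 492
px0_3 = 292
py0_3 = 228
px1_3 = 428
py1_3 = 288
center_x_4 = 204
center_y_4 = 440
radius_4 = 28
center_x_5 = 180
center_y_5 = 240
radius_5 = 52
px1_6 = 420
py1_6 = 492
center_x_7 = 292
center_y_7 = 188
radius_7 = 32
px0_8 = 8
py0_8 = 320
px1_8 = 124
py1_8 = 352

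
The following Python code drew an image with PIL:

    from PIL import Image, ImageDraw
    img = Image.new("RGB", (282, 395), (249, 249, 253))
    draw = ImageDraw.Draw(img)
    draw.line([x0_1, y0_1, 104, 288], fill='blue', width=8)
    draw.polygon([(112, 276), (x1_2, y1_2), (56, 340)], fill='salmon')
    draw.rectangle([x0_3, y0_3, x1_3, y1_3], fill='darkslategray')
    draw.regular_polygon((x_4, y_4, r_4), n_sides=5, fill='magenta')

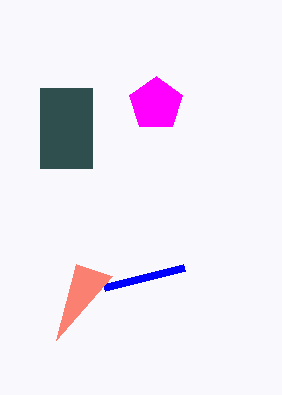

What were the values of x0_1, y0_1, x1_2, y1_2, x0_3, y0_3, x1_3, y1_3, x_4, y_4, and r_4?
x0_1 = 184
y0_1 = 268
x1_2 = 76
y1_2 = 264
x0_3 = 40
y0_3 = 88
x1_3 = 92
y1_3 = 168
x_4 = 156
y_4 = 104
r_4 = 28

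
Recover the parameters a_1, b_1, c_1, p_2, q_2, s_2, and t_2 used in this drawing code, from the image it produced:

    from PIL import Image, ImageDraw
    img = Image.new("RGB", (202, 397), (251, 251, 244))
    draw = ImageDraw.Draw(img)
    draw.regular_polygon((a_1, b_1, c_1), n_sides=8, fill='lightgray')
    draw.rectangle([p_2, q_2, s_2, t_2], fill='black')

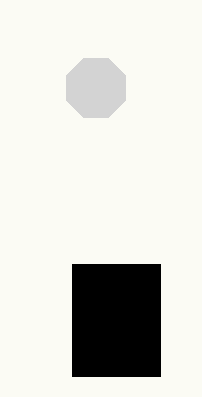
a_1 = 96
b_1 = 88
c_1 = 32
p_2 = 72
q_2 = 264
s_2 = 160
t_2 = 376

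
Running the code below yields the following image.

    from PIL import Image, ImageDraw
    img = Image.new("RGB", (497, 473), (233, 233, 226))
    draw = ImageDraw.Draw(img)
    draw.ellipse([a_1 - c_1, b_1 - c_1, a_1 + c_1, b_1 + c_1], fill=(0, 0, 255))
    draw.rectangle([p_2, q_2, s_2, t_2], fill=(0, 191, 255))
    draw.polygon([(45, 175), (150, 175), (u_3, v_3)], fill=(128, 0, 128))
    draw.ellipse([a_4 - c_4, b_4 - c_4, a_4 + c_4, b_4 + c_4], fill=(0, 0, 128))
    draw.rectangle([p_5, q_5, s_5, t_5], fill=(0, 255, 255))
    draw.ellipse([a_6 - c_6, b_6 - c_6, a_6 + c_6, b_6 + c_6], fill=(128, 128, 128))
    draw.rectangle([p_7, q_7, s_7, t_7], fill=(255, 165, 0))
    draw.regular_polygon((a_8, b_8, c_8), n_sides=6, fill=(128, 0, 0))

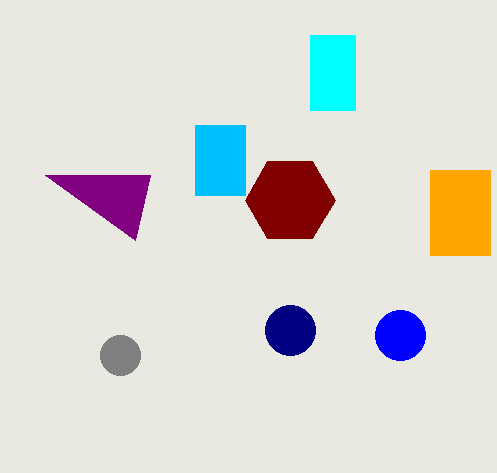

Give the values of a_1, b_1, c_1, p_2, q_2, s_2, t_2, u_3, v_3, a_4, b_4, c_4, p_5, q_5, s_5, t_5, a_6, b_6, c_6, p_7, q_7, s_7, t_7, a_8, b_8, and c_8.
a_1 = 400, b_1 = 335, c_1 = 25, p_2 = 195, q_2 = 125, s_2 = 245, t_2 = 195, u_3 = 135, v_3 = 240, a_4 = 290, b_4 = 330, c_4 = 25, p_5 = 310, q_5 = 35, s_5 = 355, t_5 = 110, a_6 = 120, b_6 = 355, c_6 = 20, p_7 = 430, q_7 = 170, s_7 = 490, t_7 = 255, a_8 = 290, b_8 = 200, c_8 = 45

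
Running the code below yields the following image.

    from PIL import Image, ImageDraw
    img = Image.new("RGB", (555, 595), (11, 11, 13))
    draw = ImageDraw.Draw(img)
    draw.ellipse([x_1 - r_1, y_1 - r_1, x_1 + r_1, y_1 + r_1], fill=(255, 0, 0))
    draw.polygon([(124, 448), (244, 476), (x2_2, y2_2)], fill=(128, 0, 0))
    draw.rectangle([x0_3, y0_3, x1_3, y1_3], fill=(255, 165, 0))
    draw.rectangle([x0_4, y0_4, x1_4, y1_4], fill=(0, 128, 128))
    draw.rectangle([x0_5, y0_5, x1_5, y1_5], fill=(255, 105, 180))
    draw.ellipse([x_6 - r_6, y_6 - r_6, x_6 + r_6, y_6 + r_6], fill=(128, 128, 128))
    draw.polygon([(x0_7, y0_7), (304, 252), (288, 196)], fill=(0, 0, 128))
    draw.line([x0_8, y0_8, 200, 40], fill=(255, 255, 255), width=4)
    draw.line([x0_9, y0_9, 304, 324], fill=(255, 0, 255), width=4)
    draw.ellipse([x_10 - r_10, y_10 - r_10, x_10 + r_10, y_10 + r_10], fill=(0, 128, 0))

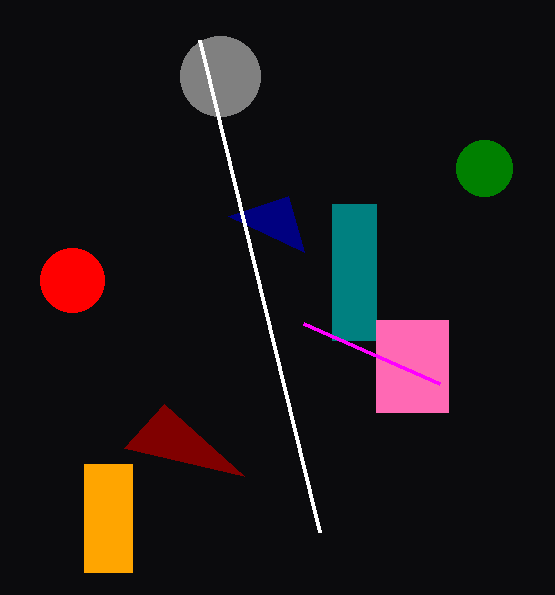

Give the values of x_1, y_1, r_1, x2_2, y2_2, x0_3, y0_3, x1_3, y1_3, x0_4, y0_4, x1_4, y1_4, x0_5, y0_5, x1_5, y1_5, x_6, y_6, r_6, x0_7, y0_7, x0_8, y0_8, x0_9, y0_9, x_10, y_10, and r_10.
x_1 = 72
y_1 = 280
r_1 = 32
x2_2 = 164
y2_2 = 404
x0_3 = 84
y0_3 = 464
x1_3 = 132
y1_3 = 572
x0_4 = 332
y0_4 = 204
x1_4 = 376
y1_4 = 340
x0_5 = 376
y0_5 = 320
x1_5 = 448
y1_5 = 412
x_6 = 220
y_6 = 76
r_6 = 40
x0_7 = 228
y0_7 = 216
x0_8 = 320
y0_8 = 532
x0_9 = 440
y0_9 = 384
x_10 = 484
y_10 = 168
r_10 = 28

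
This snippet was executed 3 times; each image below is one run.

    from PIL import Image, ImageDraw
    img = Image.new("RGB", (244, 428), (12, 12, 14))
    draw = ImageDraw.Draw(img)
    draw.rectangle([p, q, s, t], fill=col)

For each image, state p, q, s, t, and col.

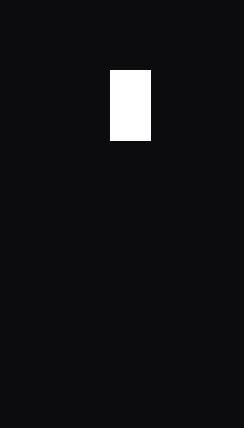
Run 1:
p = 110; q = 70; s = 150; t = 140; col = 'white'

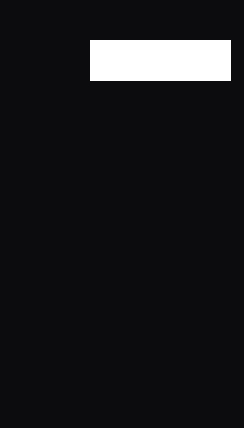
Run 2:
p = 90, q = 40, s = 230, t = 80, col = 'white'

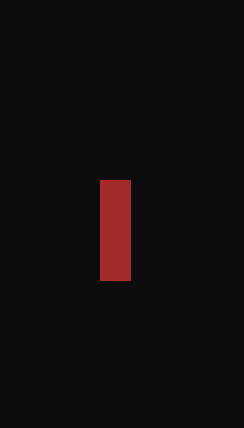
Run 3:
p = 100, q = 180, s = 130, t = 280, col = 'brown'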